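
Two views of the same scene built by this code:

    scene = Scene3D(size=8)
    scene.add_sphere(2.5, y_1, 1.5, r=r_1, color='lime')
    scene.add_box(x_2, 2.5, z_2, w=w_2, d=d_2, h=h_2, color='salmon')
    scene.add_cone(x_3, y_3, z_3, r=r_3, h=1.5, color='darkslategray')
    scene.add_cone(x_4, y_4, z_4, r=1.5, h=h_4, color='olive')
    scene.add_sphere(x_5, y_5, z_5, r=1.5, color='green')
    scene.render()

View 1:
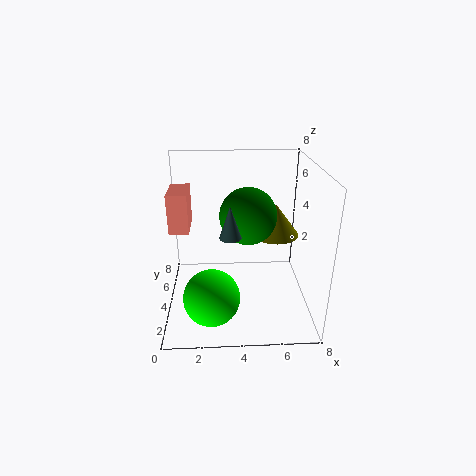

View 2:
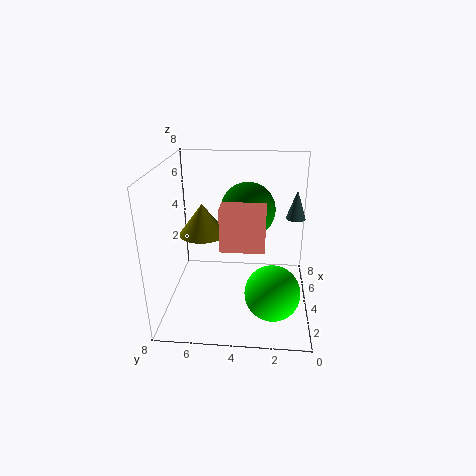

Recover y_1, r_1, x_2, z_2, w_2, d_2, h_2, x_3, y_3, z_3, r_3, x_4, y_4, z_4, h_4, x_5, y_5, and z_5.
y_1 = 2; r_1 = 1.5; x_2 = 0.5; z_2 = 5; w_2 = 1; d_2 = 2; h_2 = 2; x_3 = 3.5; y_3 = 1; z_3 = 5.5; r_3 = 0.5; x_4 = 6.5; y_4 = 6.5; z_4 = 3; h_4 = 2; x_5 = 4.5; y_5 = 3.5; z_5 = 5.5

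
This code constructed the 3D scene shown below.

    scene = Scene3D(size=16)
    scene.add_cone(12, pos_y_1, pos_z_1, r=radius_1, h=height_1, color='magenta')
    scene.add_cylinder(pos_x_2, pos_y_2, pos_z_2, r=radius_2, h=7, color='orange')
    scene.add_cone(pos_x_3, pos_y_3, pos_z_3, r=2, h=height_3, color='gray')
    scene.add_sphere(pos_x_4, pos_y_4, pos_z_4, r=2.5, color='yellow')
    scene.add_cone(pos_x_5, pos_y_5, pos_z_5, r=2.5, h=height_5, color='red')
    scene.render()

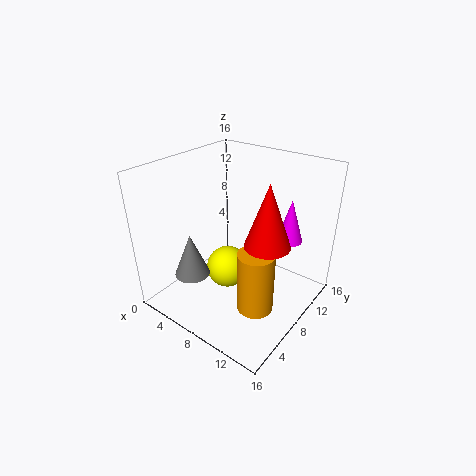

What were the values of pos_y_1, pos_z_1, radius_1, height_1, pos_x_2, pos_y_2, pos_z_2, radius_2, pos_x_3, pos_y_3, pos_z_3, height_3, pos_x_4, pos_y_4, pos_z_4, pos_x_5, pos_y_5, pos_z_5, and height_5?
pos_y_1 = 12.5
pos_z_1 = 7
radius_1 = 1.5
height_1 = 5
pos_x_2 = 11.5
pos_y_2 = 6.5
pos_z_2 = 1
radius_2 = 2
pos_x_3 = 4
pos_y_3 = 4.5
pos_z_3 = 3.5
height_3 = 5
pos_x_4 = 6
pos_y_4 = 8.5
pos_z_4 = 3
pos_x_5 = 11.5
pos_y_5 = 8.5
pos_z_5 = 8
height_5 = 7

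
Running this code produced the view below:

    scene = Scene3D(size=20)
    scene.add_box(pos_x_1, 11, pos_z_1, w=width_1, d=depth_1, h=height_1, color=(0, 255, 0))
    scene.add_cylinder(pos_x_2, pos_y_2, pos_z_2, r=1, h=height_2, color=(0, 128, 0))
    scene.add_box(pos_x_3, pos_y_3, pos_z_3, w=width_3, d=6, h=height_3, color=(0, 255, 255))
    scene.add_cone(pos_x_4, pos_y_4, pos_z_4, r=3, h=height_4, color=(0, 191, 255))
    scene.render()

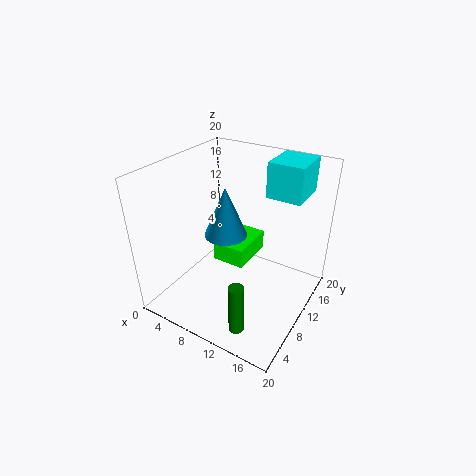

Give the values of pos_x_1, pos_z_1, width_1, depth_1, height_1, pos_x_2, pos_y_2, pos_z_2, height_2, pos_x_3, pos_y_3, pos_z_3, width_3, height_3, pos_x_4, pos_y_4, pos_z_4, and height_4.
pos_x_1 = 5
pos_z_1 = 4
width_1 = 5
depth_1 = 7
height_1 = 3
pos_x_2 = 14
pos_y_2 = 3
pos_z_2 = 1
height_2 = 7
pos_x_3 = 12
pos_y_3 = 14
pos_z_3 = 15
width_3 = 5
height_3 = 5
pos_x_4 = 8
pos_y_4 = 10
pos_z_4 = 10
height_4 = 7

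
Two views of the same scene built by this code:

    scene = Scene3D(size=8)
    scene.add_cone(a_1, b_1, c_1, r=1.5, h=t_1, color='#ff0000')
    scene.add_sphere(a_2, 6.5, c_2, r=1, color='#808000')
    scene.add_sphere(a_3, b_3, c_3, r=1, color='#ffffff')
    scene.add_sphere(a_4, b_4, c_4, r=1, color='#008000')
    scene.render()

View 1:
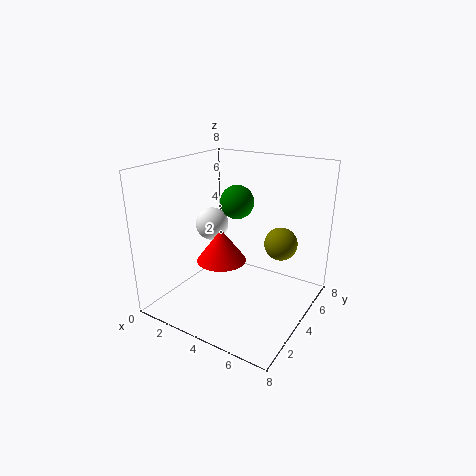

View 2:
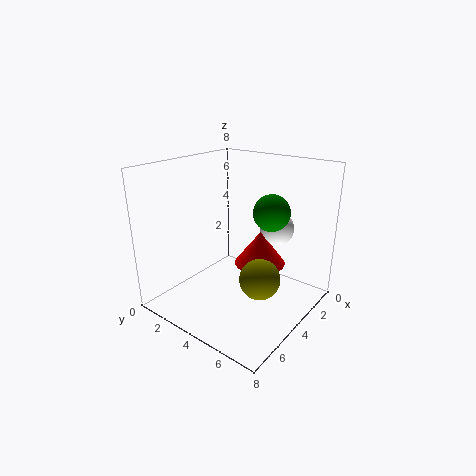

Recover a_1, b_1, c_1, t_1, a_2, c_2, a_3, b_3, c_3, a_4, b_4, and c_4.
a_1 = 2.5
b_1 = 4.5
c_1 = 2
t_1 = 2
a_2 = 5.5
c_2 = 3
a_3 = 1.5
b_3 = 5
c_3 = 4
a_4 = 3
b_4 = 5.5
c_4 = 5.5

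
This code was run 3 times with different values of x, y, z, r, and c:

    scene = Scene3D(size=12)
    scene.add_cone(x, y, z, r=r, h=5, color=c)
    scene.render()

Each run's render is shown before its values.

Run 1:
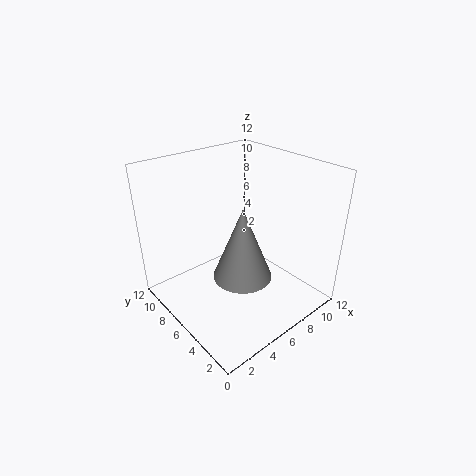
x = 3, y = 2, z = 6, r = 2, c = 'gray'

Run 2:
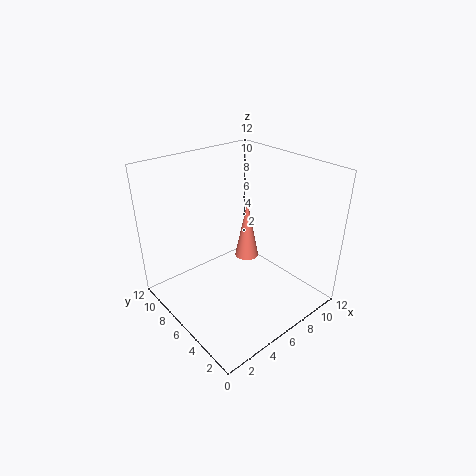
x = 7, y = 6, z = 4, r = 1, c = 'salmon'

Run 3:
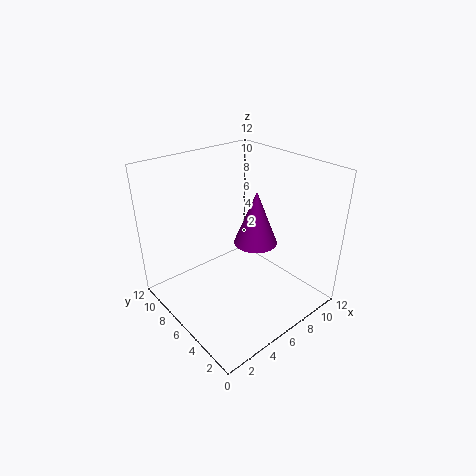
x = 9, y = 7, z = 4, r = 2, c = 'purple'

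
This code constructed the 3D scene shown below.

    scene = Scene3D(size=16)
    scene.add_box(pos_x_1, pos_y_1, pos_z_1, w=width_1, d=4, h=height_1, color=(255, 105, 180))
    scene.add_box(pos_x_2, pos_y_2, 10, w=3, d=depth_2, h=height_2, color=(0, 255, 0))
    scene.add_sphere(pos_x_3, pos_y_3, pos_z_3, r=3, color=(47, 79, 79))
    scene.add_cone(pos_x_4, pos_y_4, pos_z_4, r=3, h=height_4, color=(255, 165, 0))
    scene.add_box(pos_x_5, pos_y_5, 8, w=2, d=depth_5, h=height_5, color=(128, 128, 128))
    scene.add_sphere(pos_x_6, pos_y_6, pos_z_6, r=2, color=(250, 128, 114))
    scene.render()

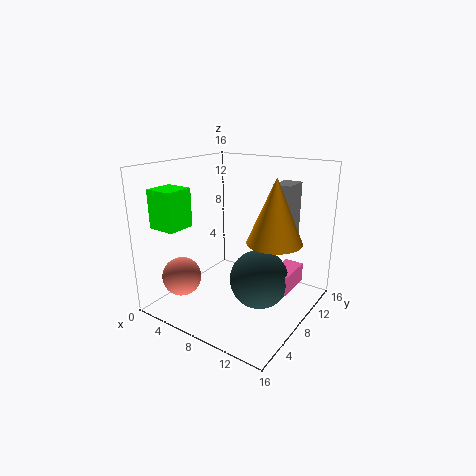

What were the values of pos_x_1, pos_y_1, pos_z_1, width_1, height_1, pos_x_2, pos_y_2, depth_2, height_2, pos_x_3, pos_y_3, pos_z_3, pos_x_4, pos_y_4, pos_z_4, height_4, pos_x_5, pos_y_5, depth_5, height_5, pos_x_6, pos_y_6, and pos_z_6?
pos_x_1 = 13; pos_y_1 = 6; pos_z_1 = 4; width_1 = 2; height_1 = 2; pos_x_2 = 2; pos_y_2 = 1; depth_2 = 3; height_2 = 4; pos_x_3 = 12; pos_y_3 = 6; pos_z_3 = 5; pos_x_4 = 12; pos_y_4 = 9; pos_z_4 = 8; height_4 = 7; pos_x_5 = 11; pos_y_5 = 10; depth_5 = 3; height_5 = 6; pos_x_6 = 5; pos_y_6 = 2; pos_z_6 = 5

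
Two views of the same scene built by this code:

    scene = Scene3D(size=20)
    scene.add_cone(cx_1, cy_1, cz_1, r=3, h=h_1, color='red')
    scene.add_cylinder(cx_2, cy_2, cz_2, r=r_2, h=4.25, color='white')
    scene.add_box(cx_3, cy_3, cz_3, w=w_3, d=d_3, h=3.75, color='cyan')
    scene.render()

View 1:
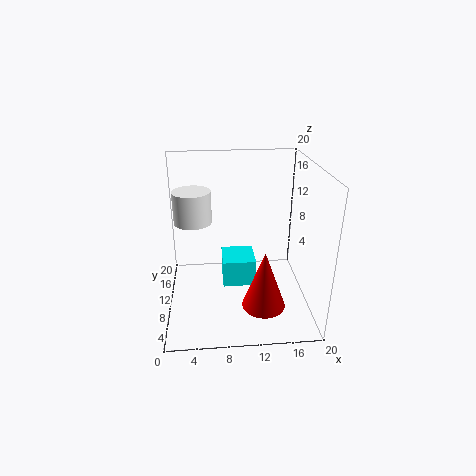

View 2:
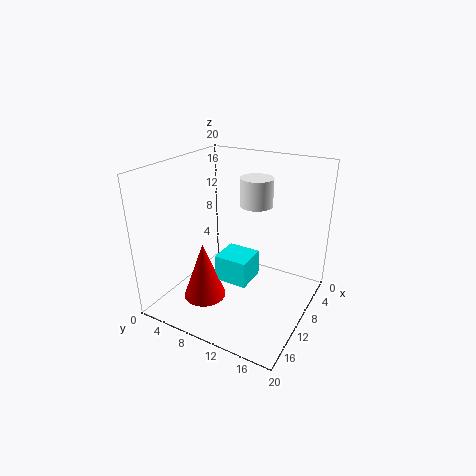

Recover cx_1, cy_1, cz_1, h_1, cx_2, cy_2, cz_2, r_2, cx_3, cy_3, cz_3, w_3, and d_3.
cx_1 = 13.25
cy_1 = 6.25
cz_1 = 1.25
h_1 = 8.25
cx_2 = 4
cy_2 = 9.75
cz_2 = 12.75
r_2 = 2.5
cx_3 = 7.75
cy_3 = 7.5
cz_3 = 3.75
w_3 = 4.5
d_3 = 4.75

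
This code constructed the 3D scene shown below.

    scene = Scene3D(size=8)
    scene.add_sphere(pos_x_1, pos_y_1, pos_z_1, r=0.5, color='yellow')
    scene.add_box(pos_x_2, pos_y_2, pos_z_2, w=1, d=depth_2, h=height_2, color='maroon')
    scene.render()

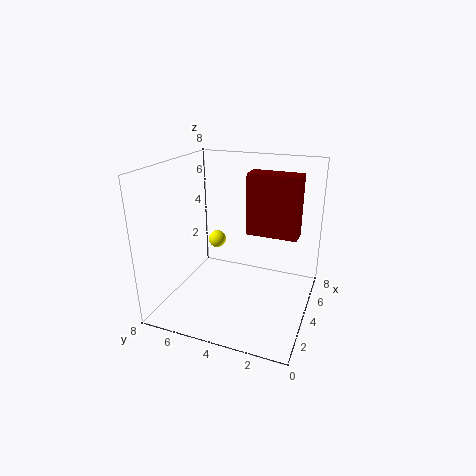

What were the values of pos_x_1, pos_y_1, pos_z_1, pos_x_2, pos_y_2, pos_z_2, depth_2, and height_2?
pos_x_1 = 4.5, pos_y_1 = 5.5, pos_z_1 = 3.5, pos_x_2 = 2.5, pos_y_2 = 0.5, pos_z_2 = 5, depth_2 = 2.5, height_2 = 3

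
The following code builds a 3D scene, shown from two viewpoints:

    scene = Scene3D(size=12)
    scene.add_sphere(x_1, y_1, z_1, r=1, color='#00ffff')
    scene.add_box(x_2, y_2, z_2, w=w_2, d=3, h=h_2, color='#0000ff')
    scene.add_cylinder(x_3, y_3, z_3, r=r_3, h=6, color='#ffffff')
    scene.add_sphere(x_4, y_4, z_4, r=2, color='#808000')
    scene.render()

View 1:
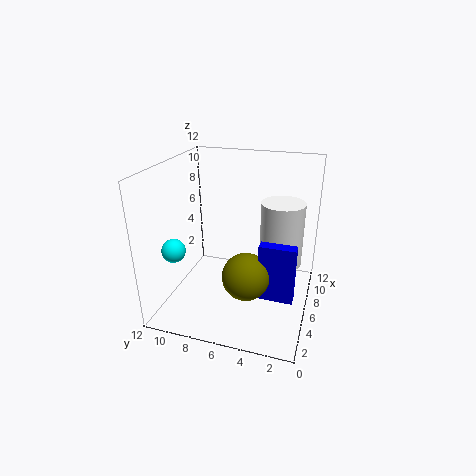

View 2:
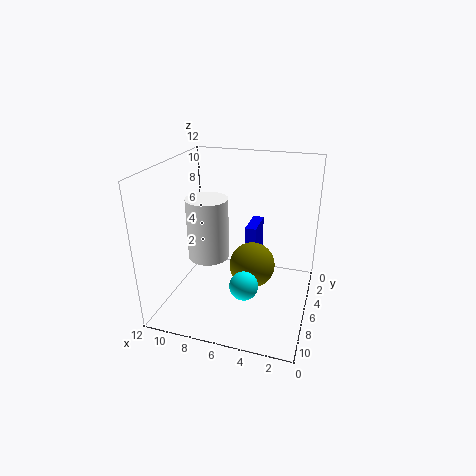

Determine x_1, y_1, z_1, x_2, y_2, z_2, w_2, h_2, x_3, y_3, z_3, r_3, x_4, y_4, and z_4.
x_1 = 4
y_1 = 11
z_1 = 5
x_2 = 5
y_2 = 1
z_2 = 1
w_2 = 1
h_2 = 5
x_3 = 10
y_3 = 3
z_3 = 2
r_3 = 2
x_4 = 5
y_4 = 5
z_4 = 3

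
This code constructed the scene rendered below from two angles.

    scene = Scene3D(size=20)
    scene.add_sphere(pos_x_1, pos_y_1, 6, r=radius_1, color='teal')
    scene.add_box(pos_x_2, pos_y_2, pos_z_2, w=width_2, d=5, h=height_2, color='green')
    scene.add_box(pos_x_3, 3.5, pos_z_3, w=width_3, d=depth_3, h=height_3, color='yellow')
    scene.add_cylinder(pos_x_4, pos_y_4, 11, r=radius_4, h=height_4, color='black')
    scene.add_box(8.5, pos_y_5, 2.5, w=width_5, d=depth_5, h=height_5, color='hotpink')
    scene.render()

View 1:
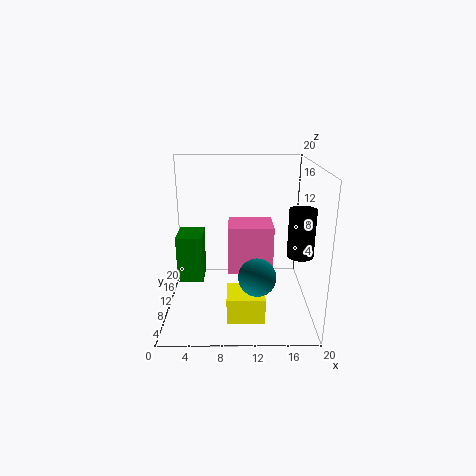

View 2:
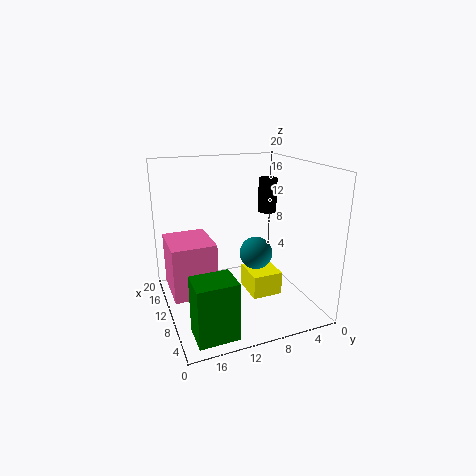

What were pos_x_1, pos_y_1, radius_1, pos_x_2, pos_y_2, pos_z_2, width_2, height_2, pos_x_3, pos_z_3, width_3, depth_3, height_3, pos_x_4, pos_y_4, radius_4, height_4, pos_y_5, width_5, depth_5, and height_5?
pos_x_1 = 12.5; pos_y_1 = 6; radius_1 = 2.5; pos_x_2 = 0.5; pos_y_2 = 13.5; pos_z_2 = 1; width_2 = 4; height_2 = 7.5; pos_x_3 = 8.5; pos_z_3 = 0.5; width_3 = 5; depth_3 = 4.5; height_3 = 3.5; pos_x_4 = 17; pos_y_4 = 2; radius_4 = 1.5; height_4 = 5.5; pos_y_5 = 13.5; width_5 = 7; depth_5 = 6; height_5 = 7.5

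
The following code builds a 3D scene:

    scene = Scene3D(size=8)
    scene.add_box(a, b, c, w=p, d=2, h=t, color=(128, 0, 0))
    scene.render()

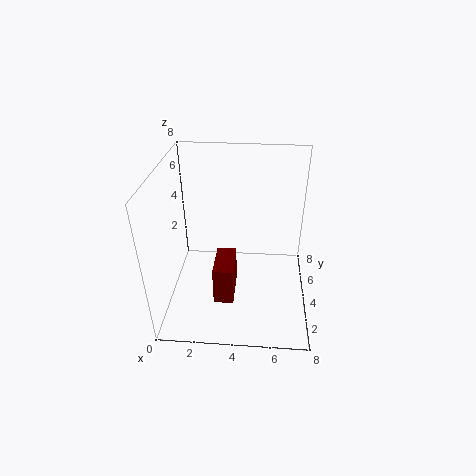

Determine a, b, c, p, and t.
a = 3; b = 1; c = 2; p = 1; t = 2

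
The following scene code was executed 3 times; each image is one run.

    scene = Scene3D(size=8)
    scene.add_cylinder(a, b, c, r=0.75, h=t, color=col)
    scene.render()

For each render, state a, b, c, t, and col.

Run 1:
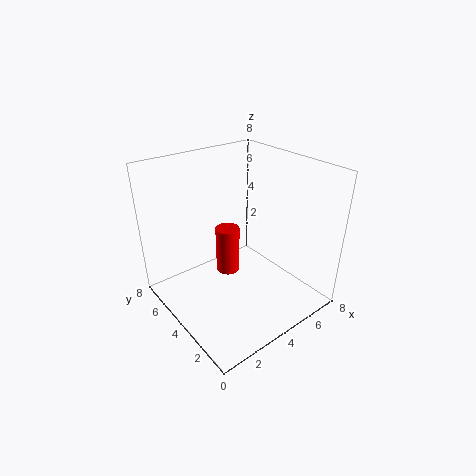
a = 4.75; b = 6; c = 0.5; t = 3; col = 'red'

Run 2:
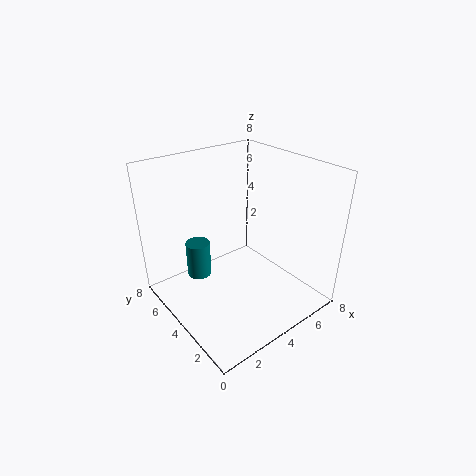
a = 3; b = 6.75; c = 0.5; t = 2.25; col = 'teal'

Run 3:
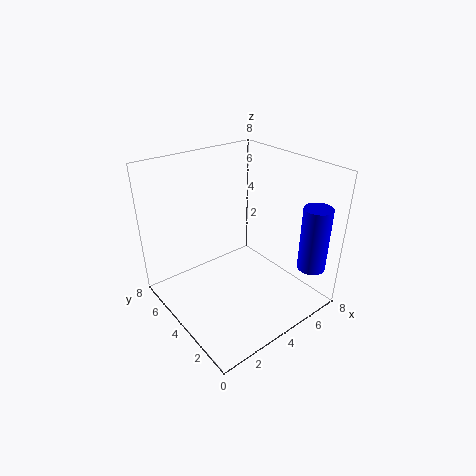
a = 6.5; b = 0.75; c = 2.75; t = 3.5; col = 'blue'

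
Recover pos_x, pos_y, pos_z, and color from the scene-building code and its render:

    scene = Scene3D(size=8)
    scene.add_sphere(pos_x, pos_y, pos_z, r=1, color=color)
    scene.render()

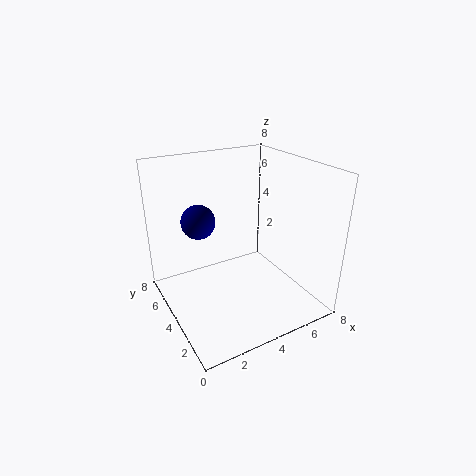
pos_x = 2.5, pos_y = 6, pos_z = 4.5, color = 'navy'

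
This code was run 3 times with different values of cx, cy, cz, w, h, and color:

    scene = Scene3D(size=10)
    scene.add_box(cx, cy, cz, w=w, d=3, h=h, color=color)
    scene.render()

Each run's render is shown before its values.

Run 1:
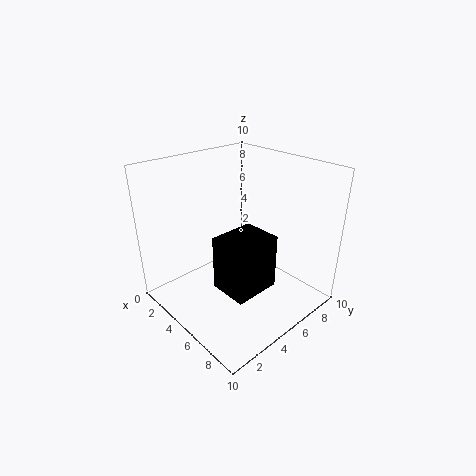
cx = 6; cy = 2; cz = 3; w = 2.5; h = 3.5; color = 'black'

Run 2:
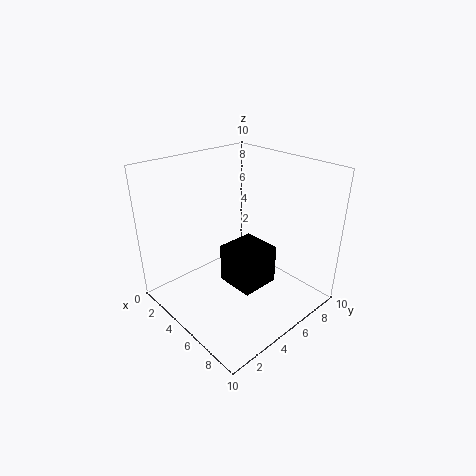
cx = 3; cy = 5; cz = 0.5; w = 3; h = 3; color = 'black'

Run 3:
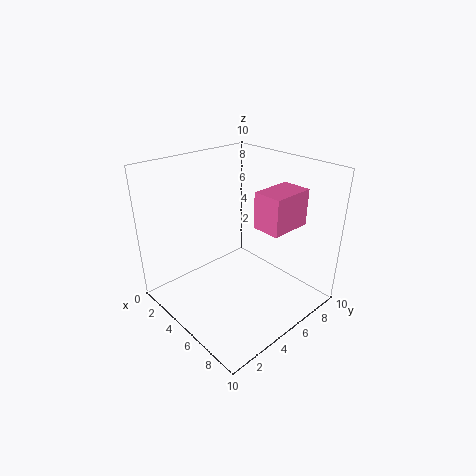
cx = 6; cy = 5.5; cz = 6; w = 2; h = 2.5; color = 'hotpink'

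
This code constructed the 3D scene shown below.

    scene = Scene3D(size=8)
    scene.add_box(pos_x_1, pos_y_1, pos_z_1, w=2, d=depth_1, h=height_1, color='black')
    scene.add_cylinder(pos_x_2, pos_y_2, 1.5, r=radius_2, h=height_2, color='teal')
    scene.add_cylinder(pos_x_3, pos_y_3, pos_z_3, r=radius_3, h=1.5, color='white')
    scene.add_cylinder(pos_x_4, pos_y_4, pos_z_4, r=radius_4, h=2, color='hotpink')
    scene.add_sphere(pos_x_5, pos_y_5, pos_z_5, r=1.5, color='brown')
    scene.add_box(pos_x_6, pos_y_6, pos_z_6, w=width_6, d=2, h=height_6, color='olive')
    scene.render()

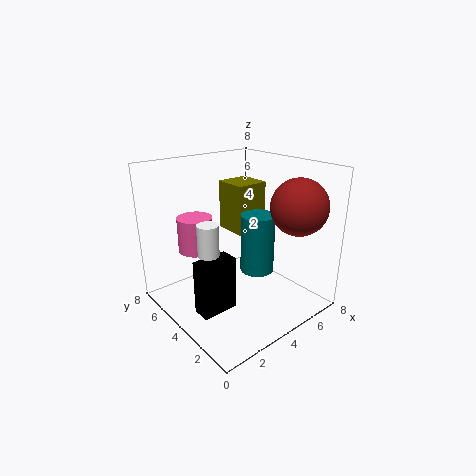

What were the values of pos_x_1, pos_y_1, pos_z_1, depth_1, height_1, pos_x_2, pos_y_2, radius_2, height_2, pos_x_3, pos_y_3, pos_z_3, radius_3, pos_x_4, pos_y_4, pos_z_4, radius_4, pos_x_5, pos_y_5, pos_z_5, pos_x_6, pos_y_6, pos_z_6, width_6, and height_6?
pos_x_1 = 1; pos_y_1 = 3; pos_z_1 = 0.5; depth_1 = 1; height_1 = 3; pos_x_2 = 5.5; pos_y_2 = 4; radius_2 = 1; height_2 = 3.5; pos_x_3 = 1; pos_y_3 = 2.5; pos_z_3 = 4.5; radius_3 = 0.5; pos_x_4 = 2.5; pos_y_4 = 6; pos_z_4 = 3; radius_4 = 1; pos_x_5 = 6; pos_y_5 = 1.5; pos_z_5 = 6; pos_x_6 = 5; pos_y_6 = 5; pos_z_6 = 3.5; width_6 = 2; height_6 = 3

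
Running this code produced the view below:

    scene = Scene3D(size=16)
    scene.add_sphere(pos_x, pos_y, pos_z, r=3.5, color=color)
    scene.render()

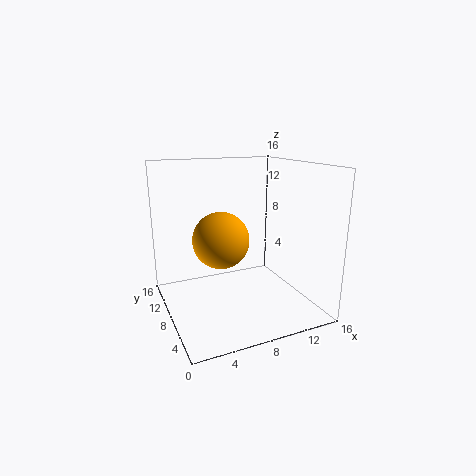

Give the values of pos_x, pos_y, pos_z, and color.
pos_x = 7.5; pos_y = 12; pos_z = 6.5; color = 'orange'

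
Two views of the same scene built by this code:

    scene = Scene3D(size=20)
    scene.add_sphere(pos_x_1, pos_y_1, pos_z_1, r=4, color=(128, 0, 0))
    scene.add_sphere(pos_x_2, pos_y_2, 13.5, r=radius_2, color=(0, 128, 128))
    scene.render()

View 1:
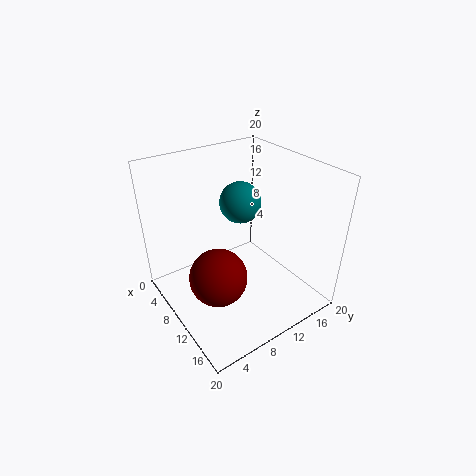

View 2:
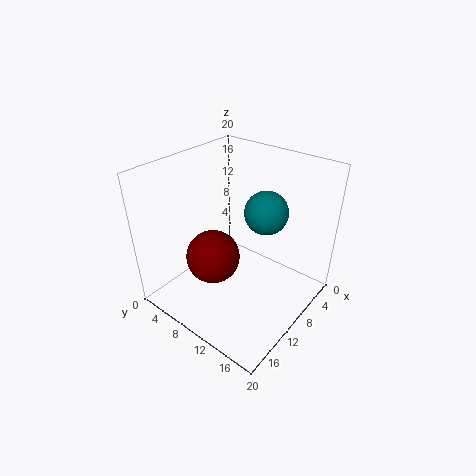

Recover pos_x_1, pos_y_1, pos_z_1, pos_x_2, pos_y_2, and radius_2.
pos_x_1 = 11
pos_y_1 = 6
pos_z_1 = 5.5
pos_x_2 = 7
pos_y_2 = 12.5
radius_2 = 3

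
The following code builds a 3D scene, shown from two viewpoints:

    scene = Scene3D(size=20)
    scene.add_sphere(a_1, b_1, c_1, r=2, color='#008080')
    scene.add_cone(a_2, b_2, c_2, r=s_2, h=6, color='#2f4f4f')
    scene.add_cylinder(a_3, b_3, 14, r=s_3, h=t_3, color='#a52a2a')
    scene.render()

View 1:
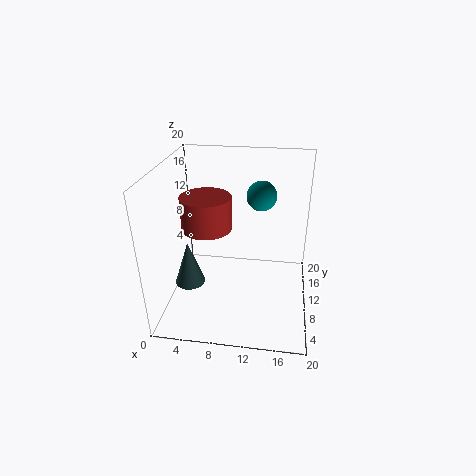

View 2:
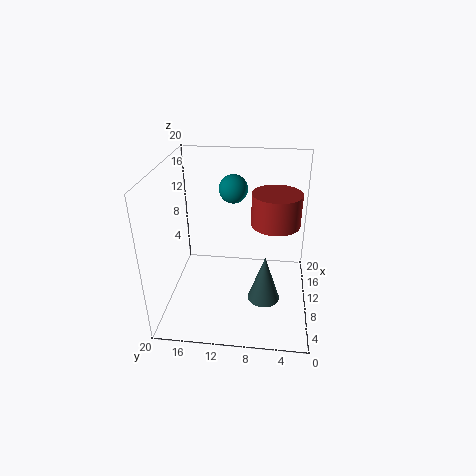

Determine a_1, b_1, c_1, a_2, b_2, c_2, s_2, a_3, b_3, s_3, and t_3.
a_1 = 13; b_1 = 11; c_1 = 16; a_2 = 4; b_2 = 6; c_2 = 5; s_2 = 2; a_3 = 7; b_3 = 5; s_3 = 3; t_3 = 4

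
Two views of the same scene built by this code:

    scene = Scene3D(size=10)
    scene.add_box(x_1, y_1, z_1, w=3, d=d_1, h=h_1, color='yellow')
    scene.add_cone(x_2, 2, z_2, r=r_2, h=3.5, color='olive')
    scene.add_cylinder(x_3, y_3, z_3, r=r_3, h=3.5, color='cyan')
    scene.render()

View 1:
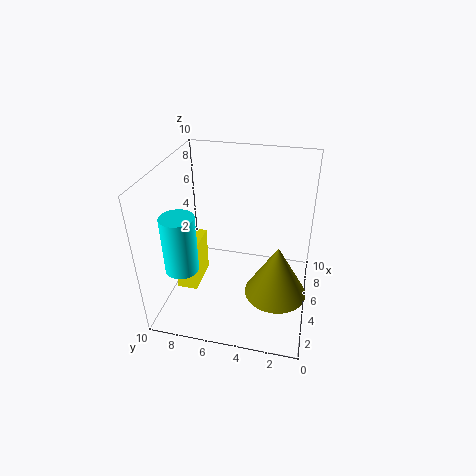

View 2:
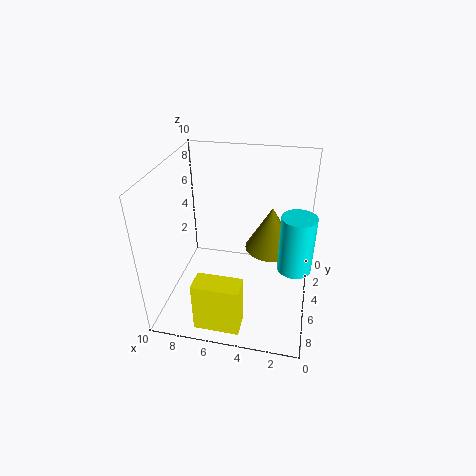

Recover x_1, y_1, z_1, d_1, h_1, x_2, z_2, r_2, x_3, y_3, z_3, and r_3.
x_1 = 4; y_1 = 8; z_1 = 0.5; d_1 = 1.5; h_1 = 3.5; x_2 = 3; z_2 = 2.5; r_2 = 2; x_3 = 1; y_3 = 7.5; z_3 = 5; r_3 = 1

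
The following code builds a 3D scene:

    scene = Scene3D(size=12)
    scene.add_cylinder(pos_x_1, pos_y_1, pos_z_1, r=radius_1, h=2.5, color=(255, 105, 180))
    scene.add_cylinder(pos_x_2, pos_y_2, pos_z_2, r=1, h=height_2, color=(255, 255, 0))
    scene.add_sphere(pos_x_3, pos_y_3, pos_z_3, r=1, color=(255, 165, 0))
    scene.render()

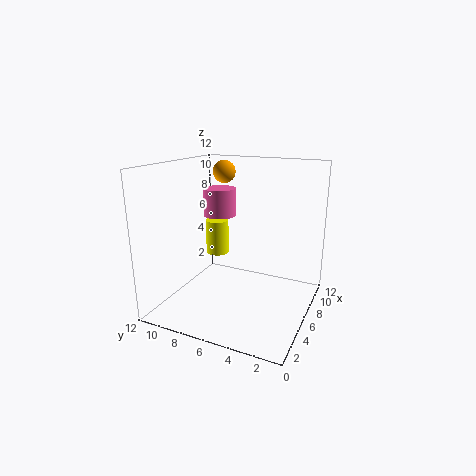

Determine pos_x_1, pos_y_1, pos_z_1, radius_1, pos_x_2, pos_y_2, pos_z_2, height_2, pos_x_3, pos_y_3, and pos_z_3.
pos_x_1 = 8.5
pos_y_1 = 9
pos_z_1 = 7
radius_1 = 1.5
pos_x_2 = 7
pos_y_2 = 8.5
pos_z_2 = 4
height_2 = 3
pos_x_3 = 8.5
pos_y_3 = 8.5
pos_z_3 = 11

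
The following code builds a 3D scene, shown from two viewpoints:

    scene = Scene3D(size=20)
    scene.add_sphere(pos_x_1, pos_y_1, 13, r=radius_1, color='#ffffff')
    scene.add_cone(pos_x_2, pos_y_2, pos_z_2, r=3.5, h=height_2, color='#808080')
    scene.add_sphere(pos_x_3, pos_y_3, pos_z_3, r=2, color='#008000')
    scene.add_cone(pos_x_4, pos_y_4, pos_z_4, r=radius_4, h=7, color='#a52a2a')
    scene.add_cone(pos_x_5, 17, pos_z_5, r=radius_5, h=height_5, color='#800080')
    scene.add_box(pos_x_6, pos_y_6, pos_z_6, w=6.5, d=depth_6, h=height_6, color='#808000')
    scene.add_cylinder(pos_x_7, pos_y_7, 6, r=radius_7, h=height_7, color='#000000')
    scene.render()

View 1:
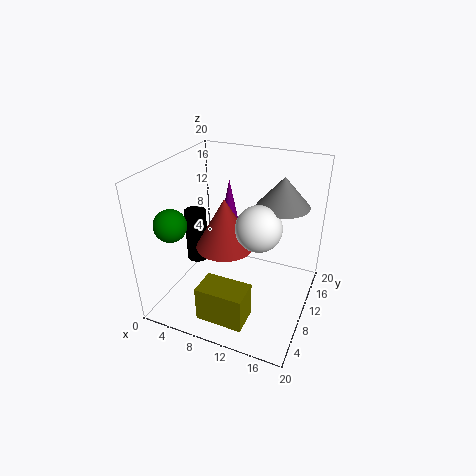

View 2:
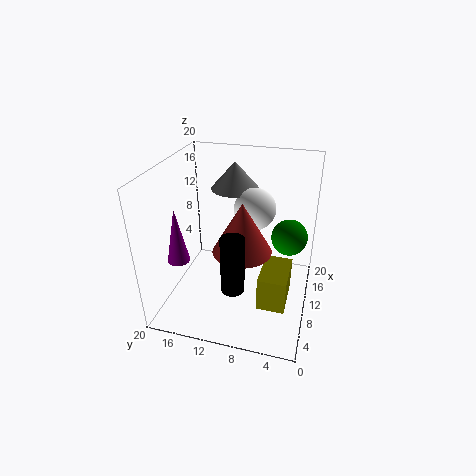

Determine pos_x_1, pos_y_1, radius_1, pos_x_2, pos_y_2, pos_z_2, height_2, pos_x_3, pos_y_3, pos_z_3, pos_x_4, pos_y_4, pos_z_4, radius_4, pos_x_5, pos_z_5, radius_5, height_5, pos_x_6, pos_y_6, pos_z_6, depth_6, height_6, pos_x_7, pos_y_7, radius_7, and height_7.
pos_x_1 = 13.5
pos_y_1 = 8.5
radius_1 = 3
pos_x_2 = 15.5
pos_y_2 = 12
pos_z_2 = 15
height_2 = 4
pos_x_3 = 4.5
pos_y_3 = 2.5
pos_z_3 = 14.5
pos_x_4 = 8.5
pos_y_4 = 9
pos_z_4 = 9
radius_4 = 4
pos_x_5 = 5.5
pos_z_5 = 8
radius_5 = 1.5
height_5 = 7.5
pos_x_6 = 7
pos_y_6 = 2.5
pos_z_6 = 0.5
depth_6 = 4
height_6 = 5
pos_x_7 = 4
pos_y_7 = 9
radius_7 = 1.5
height_7 = 7.5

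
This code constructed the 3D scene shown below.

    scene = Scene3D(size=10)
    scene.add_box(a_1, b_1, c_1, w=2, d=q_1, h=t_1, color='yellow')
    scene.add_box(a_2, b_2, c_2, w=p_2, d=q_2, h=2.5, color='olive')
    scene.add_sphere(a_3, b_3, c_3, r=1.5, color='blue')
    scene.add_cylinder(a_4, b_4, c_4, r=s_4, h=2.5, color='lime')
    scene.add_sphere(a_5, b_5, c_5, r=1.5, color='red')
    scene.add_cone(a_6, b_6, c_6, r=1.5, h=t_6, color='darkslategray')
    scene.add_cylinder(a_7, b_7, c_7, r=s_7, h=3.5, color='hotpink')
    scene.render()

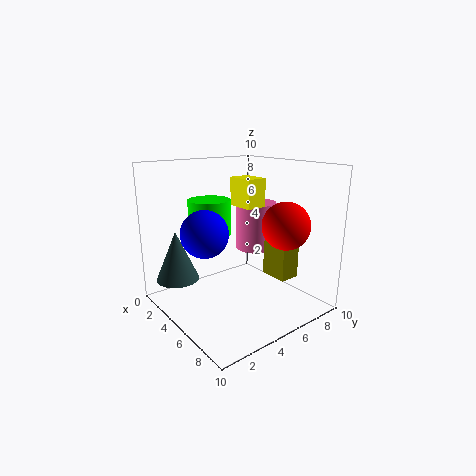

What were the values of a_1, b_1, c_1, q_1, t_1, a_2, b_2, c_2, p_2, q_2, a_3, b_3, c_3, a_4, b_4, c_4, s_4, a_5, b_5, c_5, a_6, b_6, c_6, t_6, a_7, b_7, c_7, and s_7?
a_1 = 3.5; b_1 = 5.5; c_1 = 7; q_1 = 1.5; t_1 = 2; a_2 = 5.5; b_2 = 7; c_2 = 2; p_2 = 2; q_2 = 1.5; a_3 = 5.5; b_3 = 2; c_3 = 6; a_4 = 3; b_4 = 4; c_4 = 5; s_4 = 1.5; a_5 = 8.5; b_5 = 6; c_5 = 6.5; a_6 = 2.5; b_6 = 1.5; c_6 = 2; t_6 = 3.5; a_7 = 4; b_7 = 7.5; c_7 = 3.5; s_7 = 1.5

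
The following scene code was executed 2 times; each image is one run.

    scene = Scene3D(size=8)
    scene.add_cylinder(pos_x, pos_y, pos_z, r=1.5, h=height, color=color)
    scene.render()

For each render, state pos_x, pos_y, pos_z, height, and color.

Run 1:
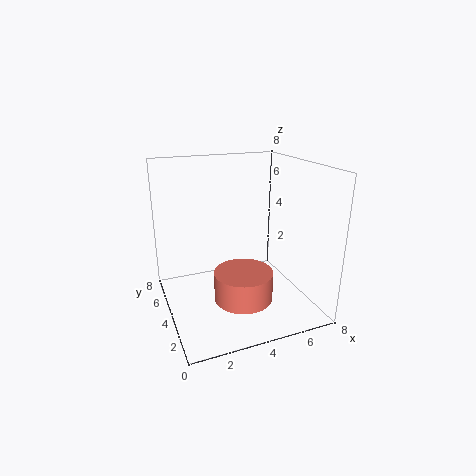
pos_x = 3.5; pos_y = 2; pos_z = 1.5; height = 1.5; color = 'salmon'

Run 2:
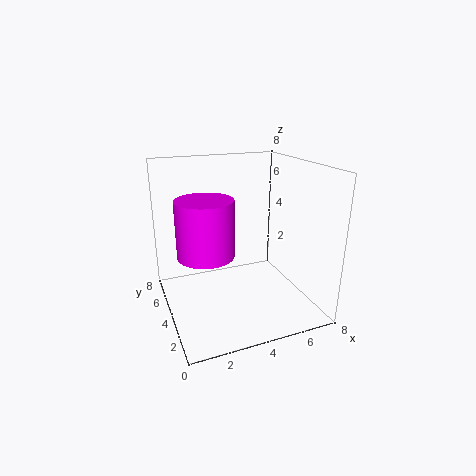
pos_x = 2; pos_y = 3.5; pos_z = 3.5; height = 3; color = 'magenta'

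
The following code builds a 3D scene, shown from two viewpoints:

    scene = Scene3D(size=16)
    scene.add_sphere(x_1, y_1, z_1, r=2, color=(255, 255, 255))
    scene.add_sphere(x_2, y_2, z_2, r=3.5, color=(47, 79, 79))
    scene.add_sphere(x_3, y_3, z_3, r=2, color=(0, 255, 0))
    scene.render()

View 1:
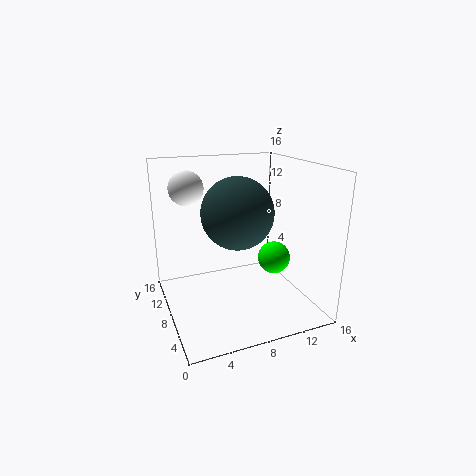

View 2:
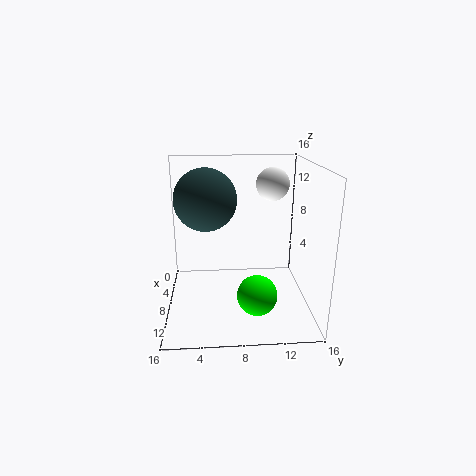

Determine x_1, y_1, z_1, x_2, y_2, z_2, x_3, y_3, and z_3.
x_1 = 3.5
y_1 = 12.5
z_1 = 13
x_2 = 6.5
y_2 = 4.5
z_2 = 12
x_3 = 13.5
y_3 = 9.5
z_3 = 4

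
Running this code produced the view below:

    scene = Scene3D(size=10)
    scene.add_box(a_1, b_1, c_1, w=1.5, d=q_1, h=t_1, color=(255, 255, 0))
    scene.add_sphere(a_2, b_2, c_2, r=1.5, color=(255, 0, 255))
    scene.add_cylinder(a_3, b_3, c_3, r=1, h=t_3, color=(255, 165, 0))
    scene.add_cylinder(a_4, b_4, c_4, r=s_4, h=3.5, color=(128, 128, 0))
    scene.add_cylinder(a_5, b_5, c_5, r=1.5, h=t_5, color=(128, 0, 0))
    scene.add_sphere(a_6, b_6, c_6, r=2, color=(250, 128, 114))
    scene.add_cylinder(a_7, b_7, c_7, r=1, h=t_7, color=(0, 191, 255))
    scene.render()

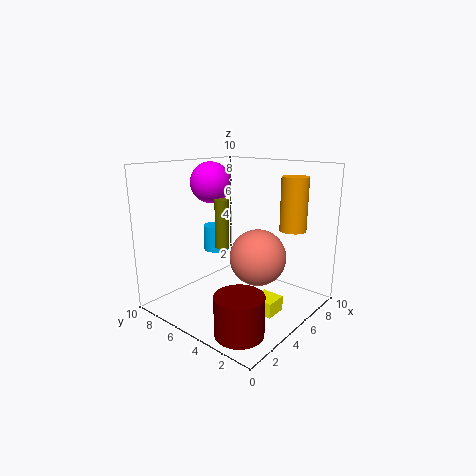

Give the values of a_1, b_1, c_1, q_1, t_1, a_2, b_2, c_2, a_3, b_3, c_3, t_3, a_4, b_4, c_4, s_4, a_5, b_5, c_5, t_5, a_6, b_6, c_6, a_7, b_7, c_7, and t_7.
a_1 = 4; b_1 = 1.5; c_1 = 0.5; q_1 = 1.5; t_1 = 1; a_2 = 5.5; b_2 = 8; c_2 = 8.5; a_3 = 9; b_3 = 3; c_3 = 5; t_3 = 4; a_4 = 5; b_4 = 6.5; c_4 = 4; s_4 = 0.5; a_5 = 1.5; b_5 = 2; c_5 = 0.5; t_5 = 2.5; a_6 = 6; b_6 = 4; c_6 = 3.5; a_7 = 6.5; b_7 = 8.5; c_7 = 3; t_7 = 2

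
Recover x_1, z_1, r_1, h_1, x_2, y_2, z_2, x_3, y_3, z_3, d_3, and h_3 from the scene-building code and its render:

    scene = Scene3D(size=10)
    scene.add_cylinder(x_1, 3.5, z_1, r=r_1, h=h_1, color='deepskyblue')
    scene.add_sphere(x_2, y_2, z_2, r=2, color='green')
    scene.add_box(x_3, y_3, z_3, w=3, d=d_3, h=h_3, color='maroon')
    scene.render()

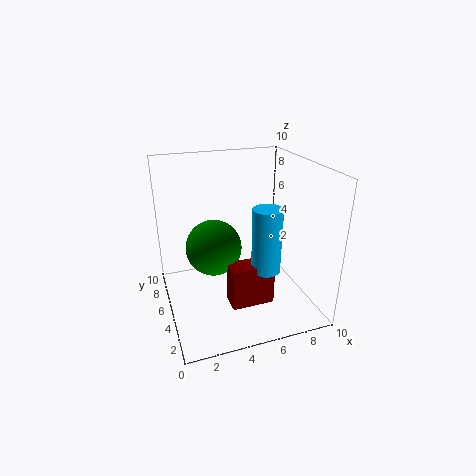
x_1 = 6.5, z_1 = 3, r_1 = 1, h_1 = 4.5, x_2 = 3.5, y_2 = 6, z_2 = 4, x_3 = 4, y_3 = 3, z_3 = 0.5, d_3 = 1.5, h_3 = 3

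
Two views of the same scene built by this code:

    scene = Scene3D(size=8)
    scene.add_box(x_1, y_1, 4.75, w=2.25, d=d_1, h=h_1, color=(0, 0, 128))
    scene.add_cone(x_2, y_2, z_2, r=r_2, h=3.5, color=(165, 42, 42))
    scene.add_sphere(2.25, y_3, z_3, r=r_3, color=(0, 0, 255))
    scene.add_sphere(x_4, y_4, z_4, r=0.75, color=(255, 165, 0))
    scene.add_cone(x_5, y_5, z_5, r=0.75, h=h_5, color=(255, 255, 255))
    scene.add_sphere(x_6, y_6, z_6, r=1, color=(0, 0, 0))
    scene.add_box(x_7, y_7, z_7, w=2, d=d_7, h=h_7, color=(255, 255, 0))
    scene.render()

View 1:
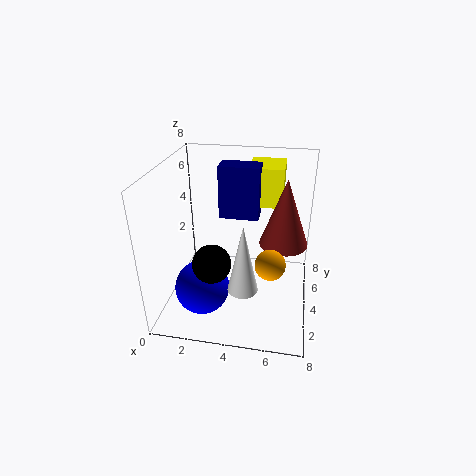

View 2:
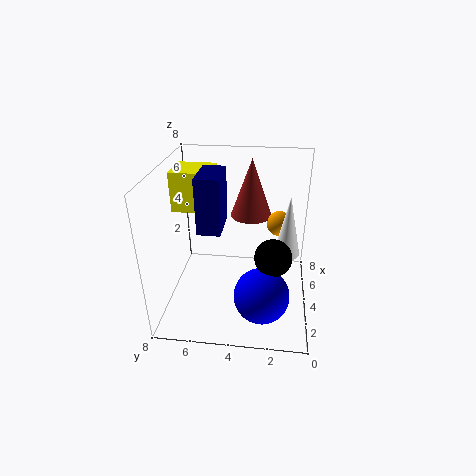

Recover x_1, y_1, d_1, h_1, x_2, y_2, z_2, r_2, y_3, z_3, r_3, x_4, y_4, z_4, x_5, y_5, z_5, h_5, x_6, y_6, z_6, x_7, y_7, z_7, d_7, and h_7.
x_1 = 2.75
y_1 = 4.75
d_1 = 1.25
h_1 = 3
x_2 = 6.5
y_2 = 3.5
z_2 = 4.25
r_2 = 1.25
y_3 = 2.5
z_3 = 1.5
r_3 = 1.5
x_4 = 6
y_4 = 1.75
z_4 = 4
x_5 = 4.75
y_5 = 1.25
z_5 = 2.75
h_5 = 3.5
x_6 = 3
y_6 = 2
z_6 = 3.5
x_7 = 4.25
y_7 = 5.5
z_7 = 5.25
d_7 = 2.25
h_7 = 2.25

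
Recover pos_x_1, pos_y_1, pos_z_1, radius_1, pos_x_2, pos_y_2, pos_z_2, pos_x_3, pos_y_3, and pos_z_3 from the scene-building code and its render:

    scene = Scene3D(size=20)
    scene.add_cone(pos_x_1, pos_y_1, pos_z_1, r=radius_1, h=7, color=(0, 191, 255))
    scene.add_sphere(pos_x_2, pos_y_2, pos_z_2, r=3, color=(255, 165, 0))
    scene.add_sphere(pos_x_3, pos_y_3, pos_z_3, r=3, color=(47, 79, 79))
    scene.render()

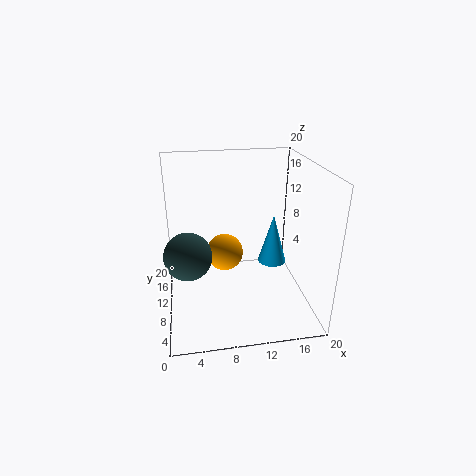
pos_x_1 = 15, pos_y_1 = 10, pos_z_1 = 6, radius_1 = 2, pos_x_2 = 9, pos_y_2 = 17, pos_z_2 = 4, pos_x_3 = 3, pos_y_3 = 6, pos_z_3 = 10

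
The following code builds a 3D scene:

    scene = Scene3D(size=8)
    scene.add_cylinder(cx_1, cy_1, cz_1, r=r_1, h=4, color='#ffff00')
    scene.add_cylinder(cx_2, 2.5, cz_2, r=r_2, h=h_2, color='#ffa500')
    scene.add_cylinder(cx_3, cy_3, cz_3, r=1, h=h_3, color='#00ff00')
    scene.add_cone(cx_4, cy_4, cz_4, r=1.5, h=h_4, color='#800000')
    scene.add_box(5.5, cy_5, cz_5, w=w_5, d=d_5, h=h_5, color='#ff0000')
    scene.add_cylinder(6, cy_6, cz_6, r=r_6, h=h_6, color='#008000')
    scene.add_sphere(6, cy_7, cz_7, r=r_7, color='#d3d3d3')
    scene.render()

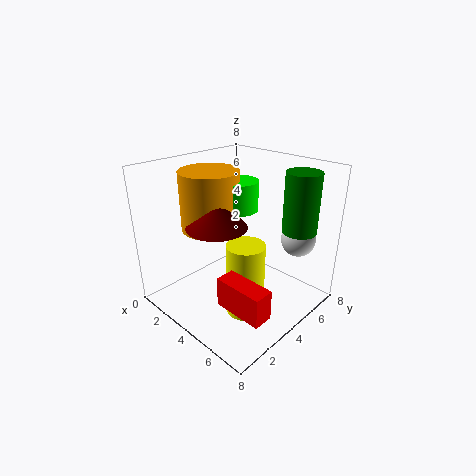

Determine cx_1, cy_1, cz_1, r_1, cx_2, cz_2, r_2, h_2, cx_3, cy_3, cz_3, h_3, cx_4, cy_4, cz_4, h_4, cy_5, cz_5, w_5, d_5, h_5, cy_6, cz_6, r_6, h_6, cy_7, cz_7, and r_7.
cx_1 = 5.5
cy_1 = 3
cz_1 = 0.5
r_1 = 1
cx_2 = 3.5
cz_2 = 5
r_2 = 1.5
h_2 = 3
cx_3 = 4.5
cy_3 = 3.5
cz_3 = 6
h_3 = 1.5
cx_4 = 4.5
cy_4 = 2
cz_4 = 5.5
h_4 = 1.5
cy_5 = 1
cz_5 = 2
w_5 = 2.5
d_5 = 1
h_5 = 1.5
cy_6 = 7
cz_6 = 4
r_6 = 1
h_6 = 3.5
cy_7 = 7
cz_7 = 3.5
r_7 = 1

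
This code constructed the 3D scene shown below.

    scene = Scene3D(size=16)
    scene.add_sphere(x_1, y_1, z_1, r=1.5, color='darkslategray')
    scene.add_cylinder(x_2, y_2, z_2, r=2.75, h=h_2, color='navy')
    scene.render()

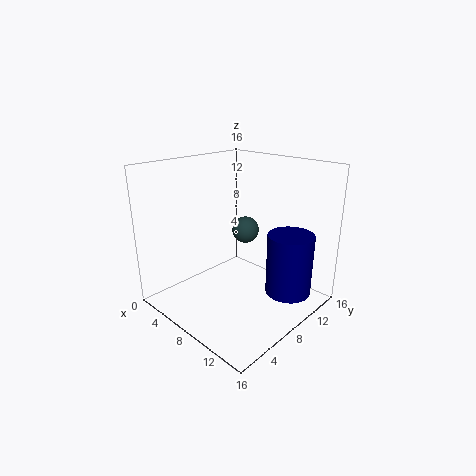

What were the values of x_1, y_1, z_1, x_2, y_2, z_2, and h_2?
x_1 = 7.75
y_1 = 9.5
z_1 = 8.5
x_2 = 11.5
y_2 = 13.25
z_2 = 0.25
h_2 = 7.5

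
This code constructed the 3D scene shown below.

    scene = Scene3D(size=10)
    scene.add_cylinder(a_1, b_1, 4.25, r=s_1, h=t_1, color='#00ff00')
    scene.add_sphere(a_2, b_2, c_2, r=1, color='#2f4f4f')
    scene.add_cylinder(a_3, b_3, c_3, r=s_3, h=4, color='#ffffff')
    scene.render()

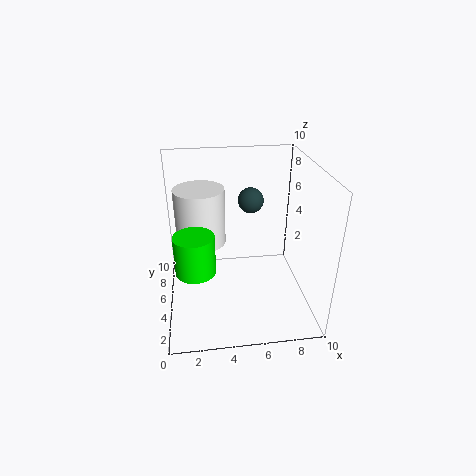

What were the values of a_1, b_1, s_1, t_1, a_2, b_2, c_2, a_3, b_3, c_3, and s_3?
a_1 = 2
b_1 = 2.5
s_1 = 1.25
t_1 = 2.5
a_2 = 6.5
b_2 = 8.5
c_2 = 6.25
a_3 = 2.5
b_3 = 6.25
c_3 = 4.25
s_3 = 1.75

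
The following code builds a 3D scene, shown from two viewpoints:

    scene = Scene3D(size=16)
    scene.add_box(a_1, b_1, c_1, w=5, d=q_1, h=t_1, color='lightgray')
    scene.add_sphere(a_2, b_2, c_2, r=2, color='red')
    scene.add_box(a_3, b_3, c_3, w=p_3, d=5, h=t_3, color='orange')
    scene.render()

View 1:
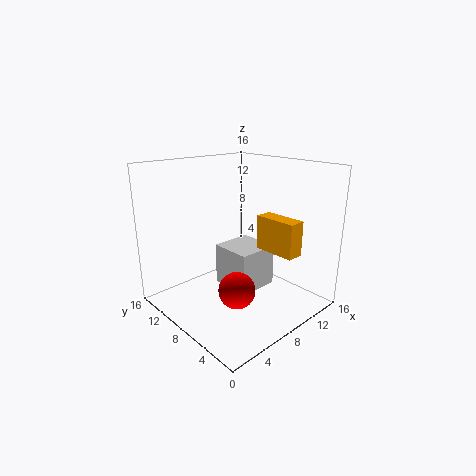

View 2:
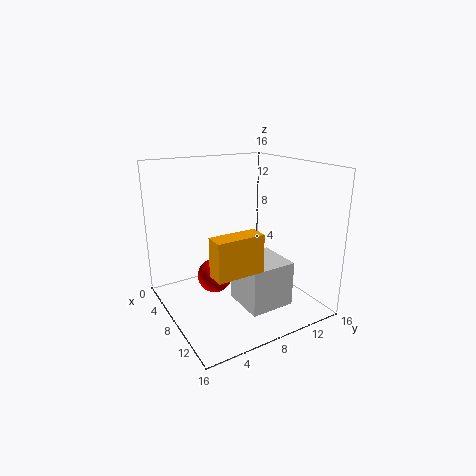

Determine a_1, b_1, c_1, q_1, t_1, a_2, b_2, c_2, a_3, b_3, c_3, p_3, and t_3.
a_1 = 8
b_1 = 7
c_1 = 1
q_1 = 5
t_1 = 5
a_2 = 6
b_2 = 6
c_2 = 3
a_3 = 11
b_3 = 3
c_3 = 6
p_3 = 2
t_3 = 4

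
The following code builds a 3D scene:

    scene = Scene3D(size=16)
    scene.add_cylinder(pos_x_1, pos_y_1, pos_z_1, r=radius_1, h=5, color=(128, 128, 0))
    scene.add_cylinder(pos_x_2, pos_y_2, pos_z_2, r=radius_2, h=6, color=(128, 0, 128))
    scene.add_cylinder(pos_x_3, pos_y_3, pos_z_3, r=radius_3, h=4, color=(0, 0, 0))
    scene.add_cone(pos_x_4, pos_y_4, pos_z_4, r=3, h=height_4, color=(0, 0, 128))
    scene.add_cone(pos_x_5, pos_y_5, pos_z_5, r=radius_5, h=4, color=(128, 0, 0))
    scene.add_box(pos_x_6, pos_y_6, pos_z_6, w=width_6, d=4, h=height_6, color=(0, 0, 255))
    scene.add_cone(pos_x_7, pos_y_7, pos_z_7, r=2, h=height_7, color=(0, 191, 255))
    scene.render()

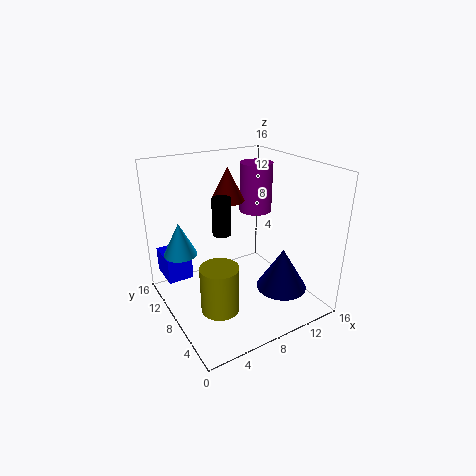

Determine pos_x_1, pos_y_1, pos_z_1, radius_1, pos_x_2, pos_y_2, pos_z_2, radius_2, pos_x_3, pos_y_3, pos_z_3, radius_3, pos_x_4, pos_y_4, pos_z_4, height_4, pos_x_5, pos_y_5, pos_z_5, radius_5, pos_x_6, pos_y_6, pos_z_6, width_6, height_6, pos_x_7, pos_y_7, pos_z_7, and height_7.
pos_x_1 = 4
pos_y_1 = 5
pos_z_1 = 2
radius_1 = 2
pos_x_2 = 13
pos_y_2 = 12
pos_z_2 = 9
radius_2 = 2
pos_x_3 = 6
pos_y_3 = 8
pos_z_3 = 9
radius_3 = 1
pos_x_4 = 13
pos_y_4 = 6
pos_z_4 = 1
height_4 = 5
pos_x_5 = 9
pos_y_5 = 12
pos_z_5 = 11
radius_5 = 2
pos_x_6 = 1
pos_y_6 = 12
pos_z_6 = 2
width_6 = 3
height_6 = 3
pos_x_7 = 3
pos_y_7 = 13
pos_z_7 = 5
height_7 = 4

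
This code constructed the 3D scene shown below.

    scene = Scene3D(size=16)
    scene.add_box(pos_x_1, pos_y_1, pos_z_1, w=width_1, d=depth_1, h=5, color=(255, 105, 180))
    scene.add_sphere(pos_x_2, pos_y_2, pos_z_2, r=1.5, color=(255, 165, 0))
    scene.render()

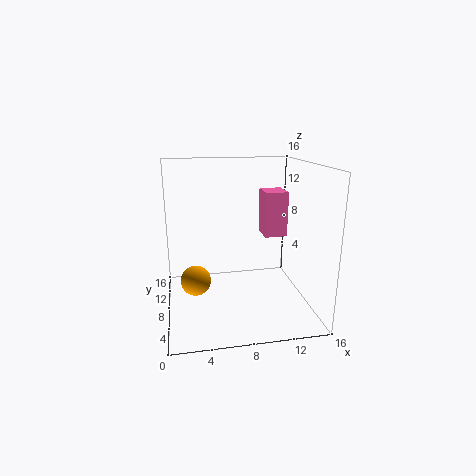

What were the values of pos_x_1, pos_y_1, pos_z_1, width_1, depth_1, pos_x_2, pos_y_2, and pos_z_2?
pos_x_1 = 11
pos_y_1 = 7.5
pos_z_1 = 8
width_1 = 2.5
depth_1 = 3
pos_x_2 = 3
pos_y_2 = 4.5
pos_z_2 = 5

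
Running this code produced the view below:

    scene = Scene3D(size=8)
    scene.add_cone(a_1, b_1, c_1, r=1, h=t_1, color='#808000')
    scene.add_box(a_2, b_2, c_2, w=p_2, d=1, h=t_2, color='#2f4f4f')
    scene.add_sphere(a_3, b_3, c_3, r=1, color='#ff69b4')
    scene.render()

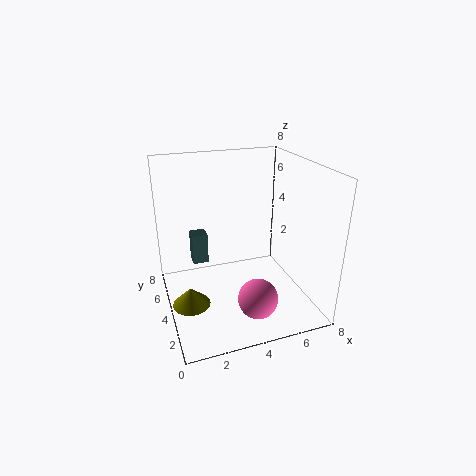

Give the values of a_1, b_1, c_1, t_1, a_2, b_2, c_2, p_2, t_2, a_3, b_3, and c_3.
a_1 = 1, b_1 = 3, c_1 = 1, t_1 = 1, a_2 = 2, b_2 = 7, c_2 = 1, p_2 = 1, t_2 = 2, a_3 = 4, b_3 = 1, c_3 = 2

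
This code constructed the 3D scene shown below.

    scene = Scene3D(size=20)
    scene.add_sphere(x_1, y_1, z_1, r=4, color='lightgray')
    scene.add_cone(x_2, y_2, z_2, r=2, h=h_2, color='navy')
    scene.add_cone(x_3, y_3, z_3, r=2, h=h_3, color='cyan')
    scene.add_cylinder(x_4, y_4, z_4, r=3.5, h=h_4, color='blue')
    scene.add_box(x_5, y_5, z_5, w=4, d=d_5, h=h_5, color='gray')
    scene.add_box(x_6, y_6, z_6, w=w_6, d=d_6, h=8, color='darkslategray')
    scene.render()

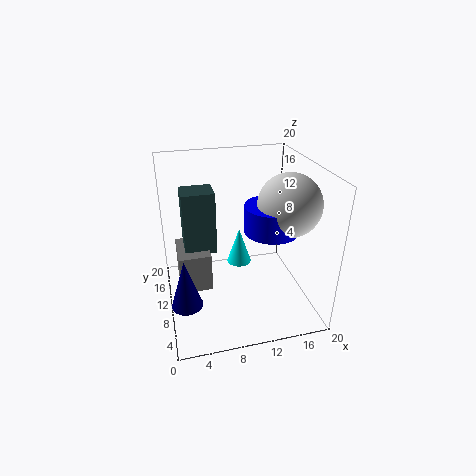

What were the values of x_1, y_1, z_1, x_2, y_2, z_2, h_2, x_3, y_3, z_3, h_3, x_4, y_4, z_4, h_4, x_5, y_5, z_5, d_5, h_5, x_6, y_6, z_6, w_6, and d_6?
x_1 = 15.5; y_1 = 6; z_1 = 16; x_2 = 2; y_2 = 5; z_2 = 4; h_2 = 6.5; x_3 = 12; y_3 = 17; z_3 = 1.5; h_3 = 6; x_4 = 13.5; y_4 = 6.5; z_4 = 12.5; h_4 = 3.5; x_5 = 1.5; y_5 = 5.5; z_5 = 5.5; d_5 = 5.5; h_5 = 5; x_6 = 2.5; y_6 = 7; z_6 = 10; w_6 = 4; d_6 = 3.5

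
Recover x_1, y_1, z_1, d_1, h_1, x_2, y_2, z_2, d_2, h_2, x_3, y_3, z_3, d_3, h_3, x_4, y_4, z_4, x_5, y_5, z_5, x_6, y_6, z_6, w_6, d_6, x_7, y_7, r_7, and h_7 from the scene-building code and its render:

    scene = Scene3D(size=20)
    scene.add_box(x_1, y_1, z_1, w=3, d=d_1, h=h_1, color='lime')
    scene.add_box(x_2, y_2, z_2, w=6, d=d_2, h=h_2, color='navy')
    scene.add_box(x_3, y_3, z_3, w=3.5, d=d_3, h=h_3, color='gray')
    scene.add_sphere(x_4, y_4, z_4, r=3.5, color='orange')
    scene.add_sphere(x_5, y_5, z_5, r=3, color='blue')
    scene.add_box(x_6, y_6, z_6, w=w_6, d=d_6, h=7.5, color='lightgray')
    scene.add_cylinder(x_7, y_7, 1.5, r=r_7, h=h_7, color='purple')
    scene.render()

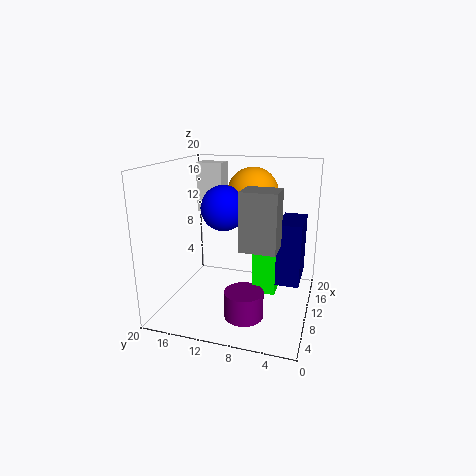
x_1 = 6.5
y_1 = 4
z_1 = 4
d_1 = 3
h_1 = 9
x_2 = 6.5
y_2 = 1
z_2 = 5.5
d_2 = 3
h_2 = 8
x_3 = 0.5
y_3 = 3
z_3 = 12
d_3 = 4
h_3 = 6.5
x_4 = 12
y_4 = 8.5
z_4 = 16
x_5 = 8.5
y_5 = 11.5
z_5 = 14.5
x_6 = 14.5
y_6 = 14
z_6 = 12
w_6 = 3
d_6 = 4
x_7 = 4.5
y_7 = 7.5
r_7 = 2.5
h_7 = 3.5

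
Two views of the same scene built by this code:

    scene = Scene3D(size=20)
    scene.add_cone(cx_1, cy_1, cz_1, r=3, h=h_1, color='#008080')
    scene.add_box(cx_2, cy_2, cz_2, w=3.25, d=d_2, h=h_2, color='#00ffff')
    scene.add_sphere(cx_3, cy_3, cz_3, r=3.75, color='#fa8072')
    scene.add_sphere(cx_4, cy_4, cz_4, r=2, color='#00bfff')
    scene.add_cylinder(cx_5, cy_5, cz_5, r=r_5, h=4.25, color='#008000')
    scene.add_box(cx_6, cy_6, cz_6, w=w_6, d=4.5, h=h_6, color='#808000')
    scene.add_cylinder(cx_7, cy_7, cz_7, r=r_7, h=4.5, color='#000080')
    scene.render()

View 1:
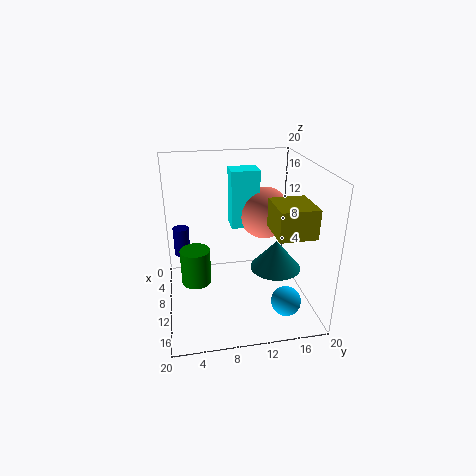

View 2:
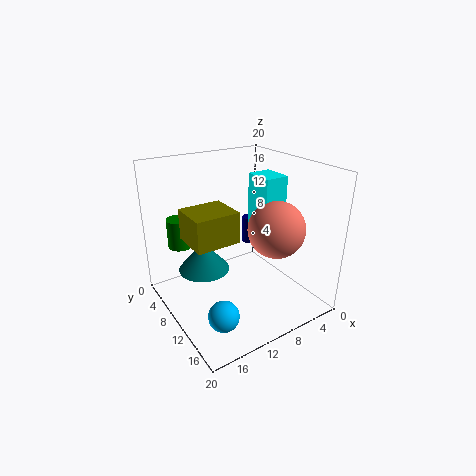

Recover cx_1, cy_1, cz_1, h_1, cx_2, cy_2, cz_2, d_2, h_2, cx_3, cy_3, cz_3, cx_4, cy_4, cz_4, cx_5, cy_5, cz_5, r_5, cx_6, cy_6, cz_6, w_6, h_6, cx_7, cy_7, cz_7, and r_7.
cx_1 = 17
cy_1 = 13.25
cz_1 = 9.25
h_1 = 3.5
cx_2 = 4.75
cy_2 = 9.5
cz_2 = 10.5
d_2 = 4
h_2 = 8.25
cx_3 = 7
cy_3 = 14.5
cz_3 = 12.25
cx_4 = 15.75
cy_4 = 15.5
cz_4 = 2.75
cx_5 = 16
cy_5 = 3.75
cz_5 = 7.75
r_5 = 1.75
cx_6 = 14.5
cy_6 = 12.75
cz_6 = 13.75
w_6 = 5
h_6 = 3.5
cx_7 = 2.5
cy_7 = 2.25
cz_7 = 4.25
r_7 = 1.25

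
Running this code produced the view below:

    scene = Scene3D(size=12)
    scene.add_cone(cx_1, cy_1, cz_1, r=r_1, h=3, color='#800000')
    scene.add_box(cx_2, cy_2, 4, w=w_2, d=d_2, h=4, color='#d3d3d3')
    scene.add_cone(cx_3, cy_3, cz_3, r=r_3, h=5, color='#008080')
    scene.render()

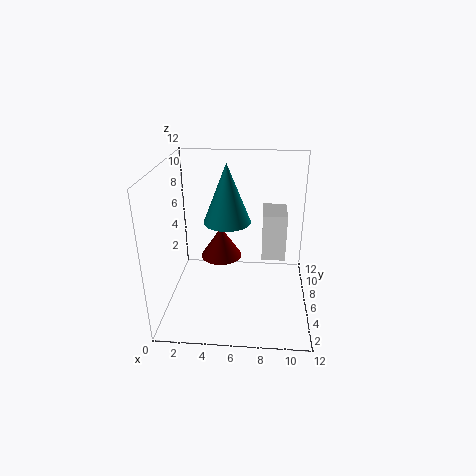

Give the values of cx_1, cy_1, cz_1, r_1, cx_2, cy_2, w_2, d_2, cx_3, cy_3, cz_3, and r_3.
cx_1 = 4
cy_1 = 10
cz_1 = 2
r_1 = 2
cx_2 = 8
cy_2 = 6
w_2 = 2
d_2 = 3
cx_3 = 5
cy_3 = 7
cz_3 = 7
r_3 = 2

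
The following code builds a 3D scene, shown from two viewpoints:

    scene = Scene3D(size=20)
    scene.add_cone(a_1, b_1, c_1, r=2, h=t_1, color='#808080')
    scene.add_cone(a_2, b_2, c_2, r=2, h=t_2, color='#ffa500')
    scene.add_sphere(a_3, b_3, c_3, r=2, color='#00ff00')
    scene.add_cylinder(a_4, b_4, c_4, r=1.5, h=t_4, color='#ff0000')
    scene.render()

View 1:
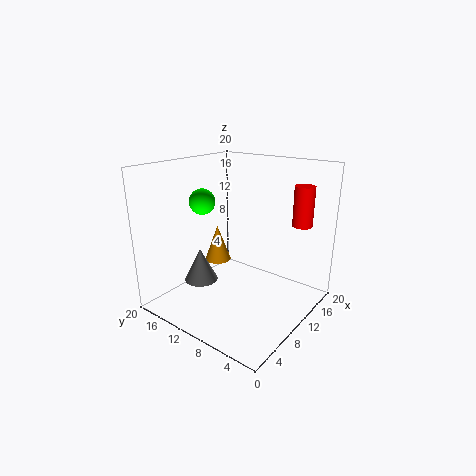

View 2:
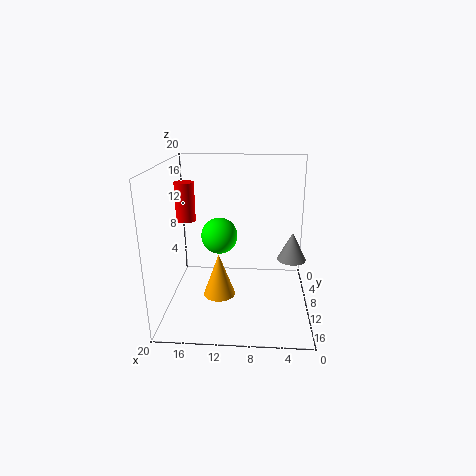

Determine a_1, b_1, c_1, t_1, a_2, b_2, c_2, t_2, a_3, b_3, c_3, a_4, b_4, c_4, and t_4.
a_1 = 2.5, b_1 = 10, c_1 = 7, t_1 = 4, a_2 = 12, b_2 = 15.5, c_2 = 4.5, t_2 = 5.5, a_3 = 11.5, b_3 = 18, c_3 = 13.5, a_4 = 18.5, b_4 = 4.5, c_4 = 10.5, t_4 = 6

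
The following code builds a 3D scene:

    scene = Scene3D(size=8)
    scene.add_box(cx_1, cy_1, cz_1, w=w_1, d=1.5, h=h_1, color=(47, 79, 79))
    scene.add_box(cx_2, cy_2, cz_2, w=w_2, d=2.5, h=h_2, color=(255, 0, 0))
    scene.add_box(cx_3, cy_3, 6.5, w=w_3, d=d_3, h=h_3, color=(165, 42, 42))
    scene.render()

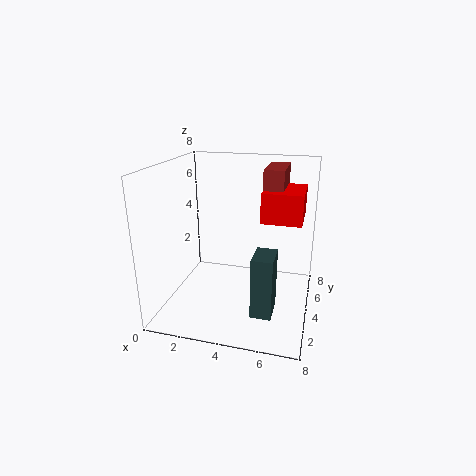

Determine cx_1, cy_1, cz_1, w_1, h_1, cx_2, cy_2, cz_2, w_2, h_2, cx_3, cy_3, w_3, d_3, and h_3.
cx_1 = 5.5, cy_1 = 0.5, cz_1 = 1.5, w_1 = 1, h_1 = 3, cx_2 = 5.5, cy_2 = 2.5, cz_2 = 5.5, w_2 = 2, h_2 = 1.5, cx_3 = 5.5, cy_3 = 3, w_3 = 1, d_3 = 2.5, h_3 = 1.5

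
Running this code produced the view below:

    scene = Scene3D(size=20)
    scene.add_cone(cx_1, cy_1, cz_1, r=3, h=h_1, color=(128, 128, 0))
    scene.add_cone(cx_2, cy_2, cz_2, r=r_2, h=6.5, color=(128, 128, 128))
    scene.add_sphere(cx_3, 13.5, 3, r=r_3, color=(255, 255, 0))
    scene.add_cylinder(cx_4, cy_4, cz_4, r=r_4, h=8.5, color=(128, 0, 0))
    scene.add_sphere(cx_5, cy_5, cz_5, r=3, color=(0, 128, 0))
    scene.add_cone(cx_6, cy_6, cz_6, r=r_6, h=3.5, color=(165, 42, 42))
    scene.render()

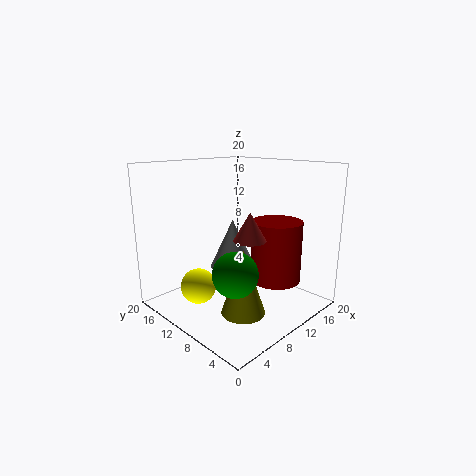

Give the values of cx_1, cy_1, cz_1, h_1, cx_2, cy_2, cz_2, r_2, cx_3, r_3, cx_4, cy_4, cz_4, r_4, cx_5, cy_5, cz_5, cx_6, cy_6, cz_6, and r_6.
cx_1 = 8
cy_1 = 7
cz_1 = 0.5
h_1 = 9
cx_2 = 8.5
cy_2 = 9.5
cz_2 = 6.5
r_2 = 3
cx_3 = 5.5
r_3 = 2.5
cx_4 = 13.5
cy_4 = 6
cz_4 = 4
r_4 = 3.5
cx_5 = 6.5
cy_5 = 7
cz_5 = 6.5
cx_6 = 7
cy_6 = 5
cz_6 = 11.5
r_6 = 2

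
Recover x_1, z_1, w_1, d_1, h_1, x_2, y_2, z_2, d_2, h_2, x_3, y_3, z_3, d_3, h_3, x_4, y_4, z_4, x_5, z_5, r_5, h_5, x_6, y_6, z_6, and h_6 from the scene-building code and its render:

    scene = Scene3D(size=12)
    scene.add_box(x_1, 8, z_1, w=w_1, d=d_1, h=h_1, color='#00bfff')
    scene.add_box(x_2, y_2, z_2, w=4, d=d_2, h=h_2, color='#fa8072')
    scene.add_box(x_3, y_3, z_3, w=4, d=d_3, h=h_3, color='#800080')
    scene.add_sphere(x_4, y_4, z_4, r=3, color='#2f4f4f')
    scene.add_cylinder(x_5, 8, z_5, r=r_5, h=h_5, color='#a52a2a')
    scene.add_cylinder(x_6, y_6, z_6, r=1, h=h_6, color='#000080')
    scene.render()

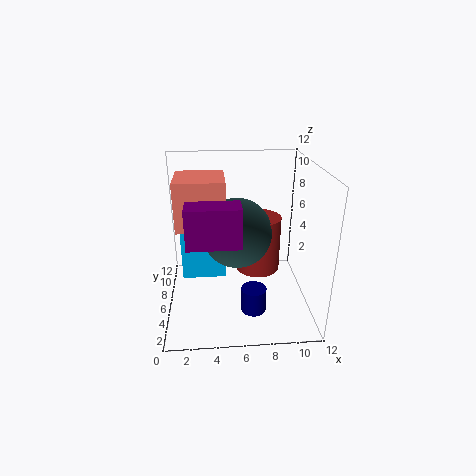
x_1 = 1
z_1 = 1
w_1 = 4
d_1 = 2
h_1 = 5
x_2 = 1
y_2 = 5
z_2 = 7
d_2 = 4
h_2 = 4
x_3 = 2
y_3 = 2
z_3 = 7
d_3 = 2
h_3 = 3
x_4 = 6
y_4 = 7
z_4 = 6
x_5 = 8
z_5 = 2
r_5 = 2
h_5 = 5
x_6 = 7
y_6 = 3
z_6 = 1
h_6 = 2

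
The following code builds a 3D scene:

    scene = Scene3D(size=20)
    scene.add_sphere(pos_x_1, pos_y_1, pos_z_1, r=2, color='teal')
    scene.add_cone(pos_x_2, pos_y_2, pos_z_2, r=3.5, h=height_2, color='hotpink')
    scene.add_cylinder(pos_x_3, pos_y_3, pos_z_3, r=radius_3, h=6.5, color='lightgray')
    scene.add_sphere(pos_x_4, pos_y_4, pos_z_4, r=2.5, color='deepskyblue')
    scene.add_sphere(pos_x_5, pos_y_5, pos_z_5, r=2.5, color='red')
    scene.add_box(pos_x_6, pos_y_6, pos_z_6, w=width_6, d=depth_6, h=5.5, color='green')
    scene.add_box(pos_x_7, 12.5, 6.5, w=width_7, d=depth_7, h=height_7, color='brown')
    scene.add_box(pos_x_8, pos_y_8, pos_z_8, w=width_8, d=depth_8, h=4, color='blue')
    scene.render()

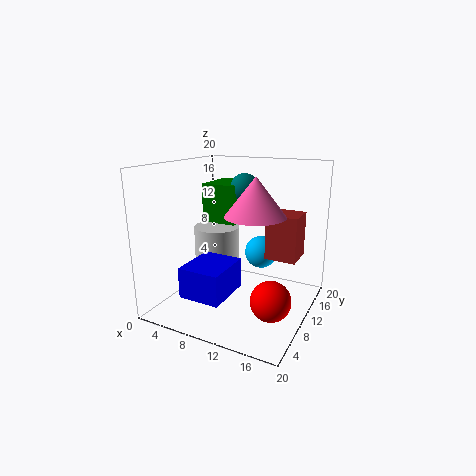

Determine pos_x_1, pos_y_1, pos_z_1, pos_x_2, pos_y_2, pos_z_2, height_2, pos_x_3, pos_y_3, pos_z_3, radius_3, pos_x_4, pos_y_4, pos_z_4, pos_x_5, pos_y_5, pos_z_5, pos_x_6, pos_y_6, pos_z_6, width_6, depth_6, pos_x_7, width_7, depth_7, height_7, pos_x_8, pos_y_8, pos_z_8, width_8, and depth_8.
pos_x_1 = 9.5; pos_y_1 = 13; pos_z_1 = 16.5; pos_x_2 = 15; pos_y_2 = 4.5; pos_z_2 = 15; height_2 = 4.5; pos_x_3 = 4.5; pos_y_3 = 13.5; pos_z_3 = 3.5; radius_3 = 3.5; pos_x_4 = 11; pos_y_4 = 16; pos_z_4 = 6; pos_x_5 = 17; pos_y_5 = 5; pos_z_5 = 4.5; pos_x_6 = 4; pos_y_6 = 10.5; pos_z_6 = 11.5; width_6 = 5; depth_6 = 6.5; pos_x_7 = 13; width_7 = 4.5; depth_7 = 4.5; height_7 = 6.5; pos_x_8 = 6; pos_y_8 = 1.5; pos_z_8 = 4; width_8 = 5.5; depth_8 = 6.5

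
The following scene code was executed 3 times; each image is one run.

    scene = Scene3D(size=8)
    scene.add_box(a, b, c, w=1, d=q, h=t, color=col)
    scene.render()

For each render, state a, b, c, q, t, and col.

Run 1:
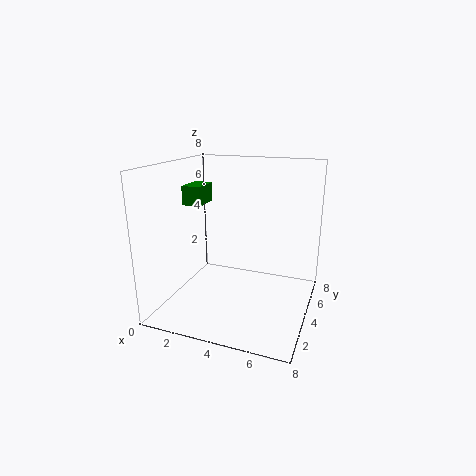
a = 1.5
b = 2.5
c = 6
q = 1.5
t = 1
col = 'green'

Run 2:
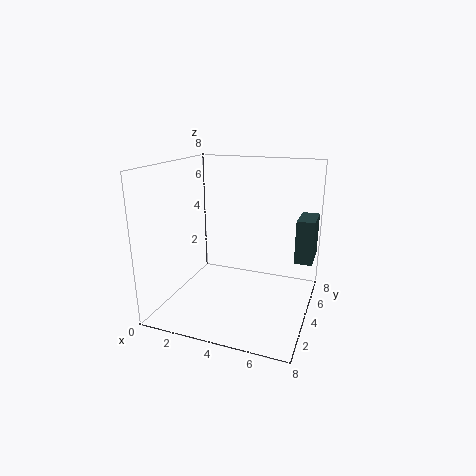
a = 7
b = 5
c = 2.5
q = 2
t = 2.5
col = 'darkslategray'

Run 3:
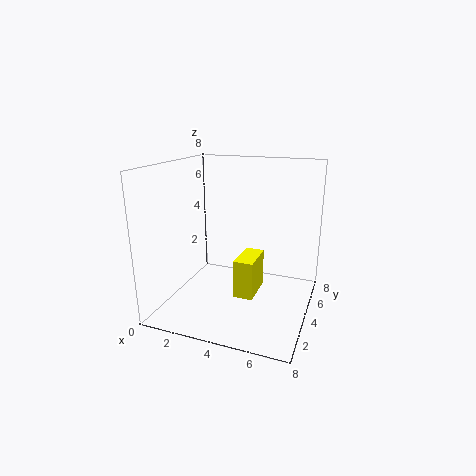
a = 4.5
b = 2
c = 1.5
q = 2
t = 2
col = 'yellow'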